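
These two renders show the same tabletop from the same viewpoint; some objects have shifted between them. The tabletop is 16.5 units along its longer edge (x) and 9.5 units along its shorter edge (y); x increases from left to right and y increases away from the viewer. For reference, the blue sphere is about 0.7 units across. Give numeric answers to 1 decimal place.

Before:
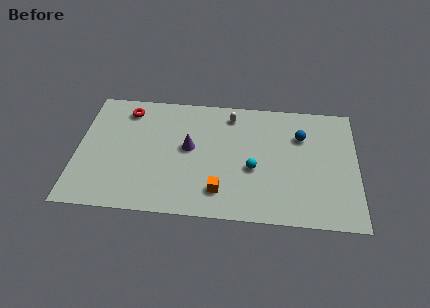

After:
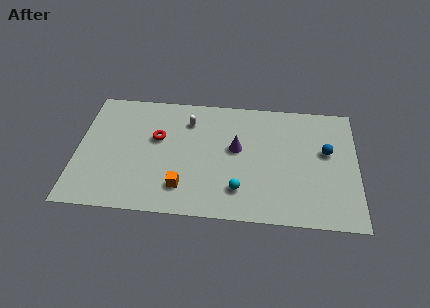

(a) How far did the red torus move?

2.8

The red torus moved from about (2.8, 7.9) to (4.7, 5.8), a distance of √(1.9² + 2.1²) ≈ 2.8.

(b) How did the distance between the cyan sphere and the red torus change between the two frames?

-2.5

The distance was about 8.6 in the first image and 6.1 in the second, so they moved 2.5 units closer together.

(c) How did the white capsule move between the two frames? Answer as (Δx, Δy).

(-2.5, -0.7)

The white capsule was at about (9.0, 8.0) and moved to about (6.5, 7.3).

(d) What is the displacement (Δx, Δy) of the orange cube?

(-2.2, 0.1)

The orange cube was at about (8.5, 2.0) and moved to about (6.3, 2.1).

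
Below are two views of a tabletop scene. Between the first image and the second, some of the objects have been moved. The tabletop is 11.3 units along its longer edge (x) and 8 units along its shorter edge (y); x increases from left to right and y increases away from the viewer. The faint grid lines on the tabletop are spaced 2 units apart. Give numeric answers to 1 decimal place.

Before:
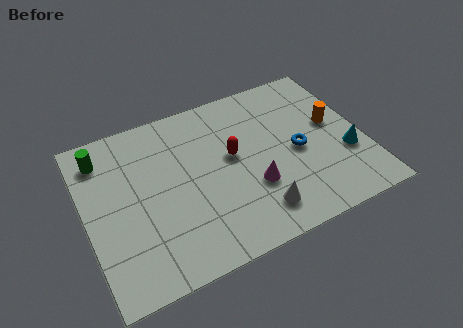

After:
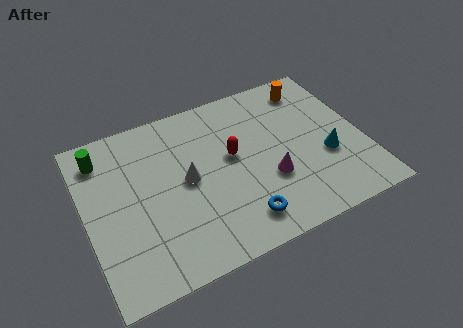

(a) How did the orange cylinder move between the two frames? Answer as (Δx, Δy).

(-0.6, 2.2)

The orange cylinder was at about (10.2, 4.5) and moved to about (9.6, 6.7).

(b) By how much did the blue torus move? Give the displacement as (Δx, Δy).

(-2.7, -2.3)

The blue torus was at about (8.6, 3.7) and moved to about (5.9, 1.4).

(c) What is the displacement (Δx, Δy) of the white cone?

(-2.5, 2.6)

The white cone was at about (6.6, 1.5) and moved to about (4.1, 4.1).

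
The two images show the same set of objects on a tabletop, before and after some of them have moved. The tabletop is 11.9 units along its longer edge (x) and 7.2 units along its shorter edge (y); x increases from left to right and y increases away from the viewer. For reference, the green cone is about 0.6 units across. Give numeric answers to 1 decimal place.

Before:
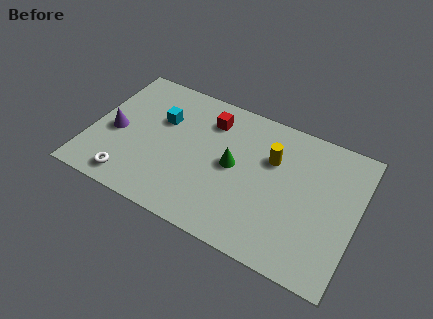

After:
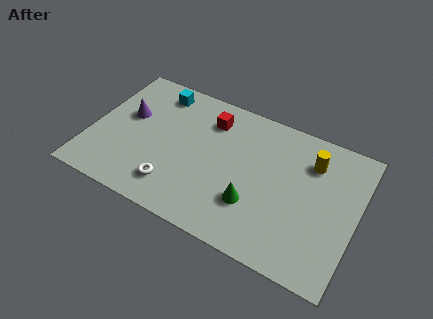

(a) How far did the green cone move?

1.9

From (6.4, 3.7) to (7.5, 2.2), the green cone covered √(1.1² + 1.5²) ≈ 1.9 units.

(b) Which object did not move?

the red cube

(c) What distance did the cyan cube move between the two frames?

1.5

From (3.0, 4.7) to (2.6, 6.1), the cyan cube covered √(0.4² + 1.4²) ≈ 1.5 units.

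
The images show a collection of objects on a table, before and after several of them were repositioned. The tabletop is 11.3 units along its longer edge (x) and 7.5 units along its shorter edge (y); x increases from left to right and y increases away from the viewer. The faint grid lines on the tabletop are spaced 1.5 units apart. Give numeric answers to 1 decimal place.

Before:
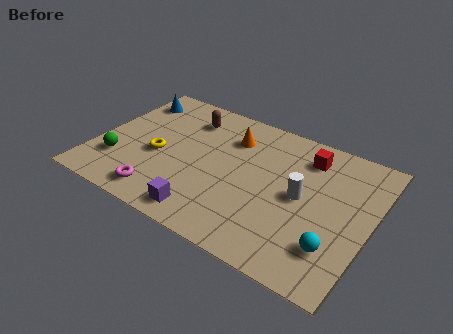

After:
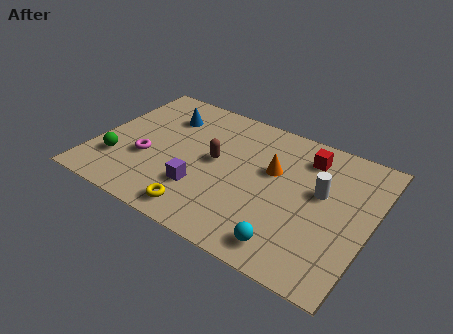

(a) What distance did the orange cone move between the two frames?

2.1

The orange cone moved from about (5.3, 5.6) to (7.2, 4.6), a distance of √(1.9² + 1.0²) ≈ 2.1.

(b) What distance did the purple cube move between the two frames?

1.3

The purple cube was near (5.0, 1.0) before and (4.6, 2.2) after, so it travelled √(0.4² + 1.2²) ≈ 1.3 units.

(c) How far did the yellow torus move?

3.1

From (2.6, 3.2) to (4.8, 1.0), the yellow torus covered √(2.2² + 2.2²) ≈ 3.1 units.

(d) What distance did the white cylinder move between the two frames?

0.9

From (8.5, 3.8) to (9.2, 4.4), the white cylinder covered √(0.7² + 0.6²) ≈ 0.9 units.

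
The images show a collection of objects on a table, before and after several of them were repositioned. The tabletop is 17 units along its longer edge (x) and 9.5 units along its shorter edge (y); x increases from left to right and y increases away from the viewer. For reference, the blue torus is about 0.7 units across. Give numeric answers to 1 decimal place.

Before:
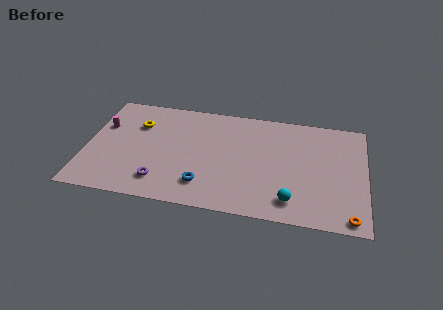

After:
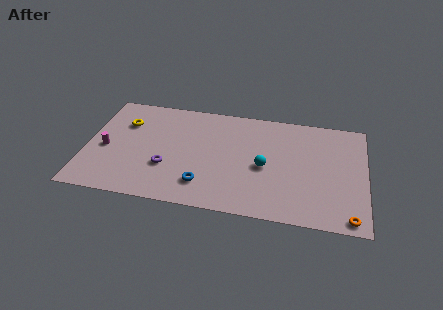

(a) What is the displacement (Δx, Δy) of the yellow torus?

(-0.8, 0.0)

The yellow torus started near (3.0, 6.7) and ended near (2.2, 6.7).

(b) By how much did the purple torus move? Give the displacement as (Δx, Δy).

(0.3, 1.3)

The purple torus was at about (4.7, 1.9) and moved to about (5.0, 3.2).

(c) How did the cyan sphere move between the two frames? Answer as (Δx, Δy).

(-1.7, 2.6)

The cyan sphere was at about (12.6, 1.7) and moved to about (10.9, 4.3).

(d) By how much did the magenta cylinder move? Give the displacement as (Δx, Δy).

(0.3, -2.0)

From the two frames, the magenta cylinder sits at roughly (0.9, 6.2) before and (1.2, 4.2) after.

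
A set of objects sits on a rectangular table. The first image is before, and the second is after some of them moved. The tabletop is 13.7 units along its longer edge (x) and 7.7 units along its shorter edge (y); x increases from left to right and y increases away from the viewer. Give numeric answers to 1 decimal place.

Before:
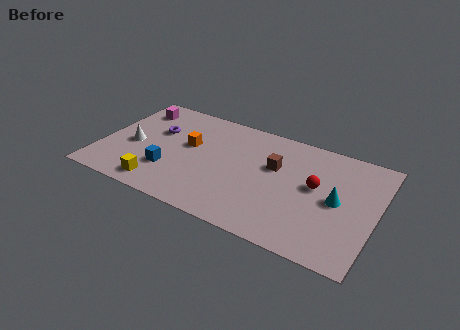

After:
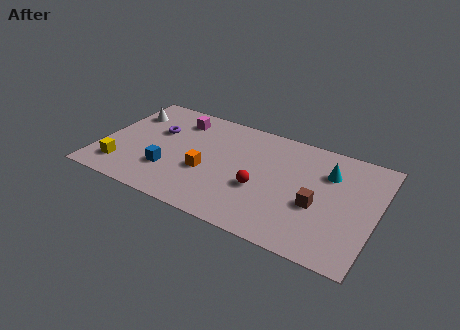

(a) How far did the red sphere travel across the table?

2.9

The red sphere was near (10.7, 4.3) before and (8.1, 3.0) after, so it travelled √(2.6² + 1.3²) ≈ 2.9 units.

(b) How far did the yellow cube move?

2.1

The yellow cube was near (3.3, 1.1) before and (1.3, 1.6) after, so it travelled √(2.0² + 0.5²) ≈ 2.1 units.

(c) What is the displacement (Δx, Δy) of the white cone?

(-0.6, 2.3)

From the two frames, the white cone sits at roughly (1.6, 3.4) before and (1.0, 5.7) after.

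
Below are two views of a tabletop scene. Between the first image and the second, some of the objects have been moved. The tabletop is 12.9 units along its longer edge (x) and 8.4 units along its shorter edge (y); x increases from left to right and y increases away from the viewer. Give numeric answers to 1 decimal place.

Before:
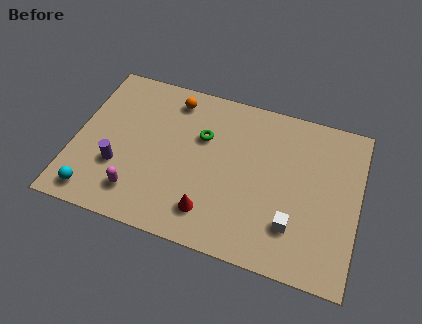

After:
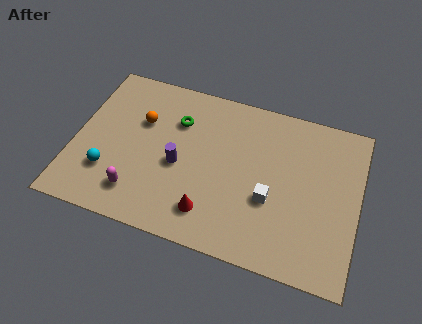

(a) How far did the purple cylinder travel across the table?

2.8

The purple cylinder moved from about (2.1, 2.8) to (4.8, 3.7), a distance of √(2.7² + 0.9²) ≈ 2.8.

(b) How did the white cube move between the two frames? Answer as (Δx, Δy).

(-1.1, 1.0)

The white cube started near (10.1, 2.2) and ended near (9.0, 3.2).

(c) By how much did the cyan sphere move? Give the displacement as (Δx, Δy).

(0.5, 1.3)

From the two frames, the cyan sphere sits at roughly (1.2, 1.1) before and (1.7, 2.4) after.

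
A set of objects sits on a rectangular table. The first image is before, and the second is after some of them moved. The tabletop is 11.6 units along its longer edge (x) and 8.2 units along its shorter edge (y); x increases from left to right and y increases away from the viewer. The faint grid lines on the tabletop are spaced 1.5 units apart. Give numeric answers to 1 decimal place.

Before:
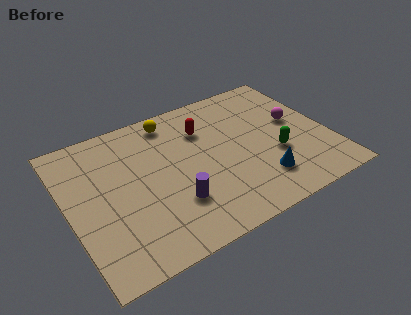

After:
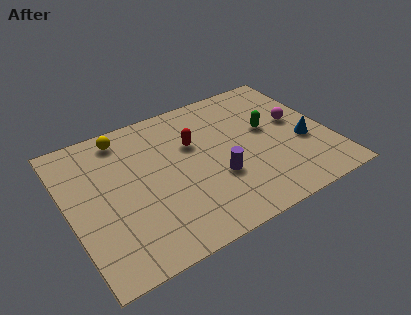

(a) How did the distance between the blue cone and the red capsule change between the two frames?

+0.7

They were about 4.4 units apart before and 5.1 after — 0.7 units further apart.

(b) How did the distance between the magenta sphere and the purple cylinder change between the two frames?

-2.0

Before: roughly 6.3 units apart; after: 4.3. That's 2.0 units closer together.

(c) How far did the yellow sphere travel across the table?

2.2

The yellow sphere was near (5.0, 7.1) before and (2.8, 7.1) after, so it travelled √(2.2² + 0.0²) ≈ 2.2 units.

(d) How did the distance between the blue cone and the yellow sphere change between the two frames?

+2.4

Before: roughly 6.1 units apart; after: 8.5. That's 2.4 units further apart.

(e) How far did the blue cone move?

2.6

The blue cone was near (8.2, 1.9) before and (10.4, 3.2) after, so it travelled √(2.2² + 1.3²) ≈ 2.6 units.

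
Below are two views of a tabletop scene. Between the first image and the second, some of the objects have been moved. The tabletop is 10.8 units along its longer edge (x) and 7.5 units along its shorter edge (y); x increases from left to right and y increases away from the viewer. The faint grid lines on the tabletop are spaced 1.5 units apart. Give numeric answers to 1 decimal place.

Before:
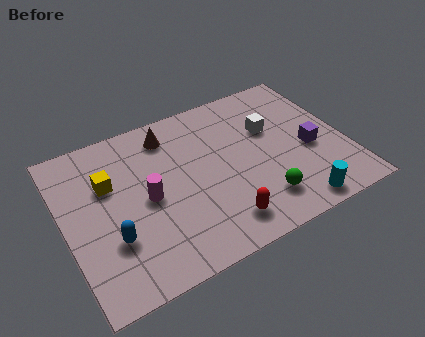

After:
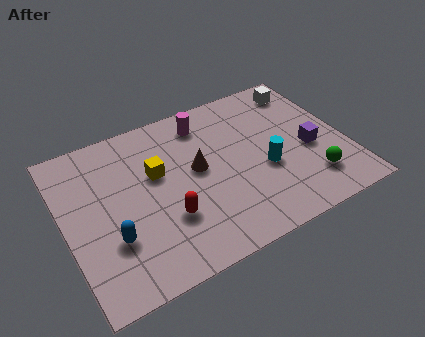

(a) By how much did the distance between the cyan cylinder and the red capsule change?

+1.1

The distance was about 2.8 in the first image and 3.9 in the second, so they moved 1.1 units further apart.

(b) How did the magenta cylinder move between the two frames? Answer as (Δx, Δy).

(2.6, 2.6)

The magenta cylinder was at about (3.1, 3.6) and moved to about (5.7, 6.2).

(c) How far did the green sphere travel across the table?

2.0

The green sphere was near (7.2, 1.6) before and (9.2, 1.7) after, so it travelled √(2.0² + 0.1²) ≈ 2.0 units.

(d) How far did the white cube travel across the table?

2.2

From (8.1, 4.8) to (9.7, 6.3), the white cube covered √(1.6² + 1.5²) ≈ 2.2 units.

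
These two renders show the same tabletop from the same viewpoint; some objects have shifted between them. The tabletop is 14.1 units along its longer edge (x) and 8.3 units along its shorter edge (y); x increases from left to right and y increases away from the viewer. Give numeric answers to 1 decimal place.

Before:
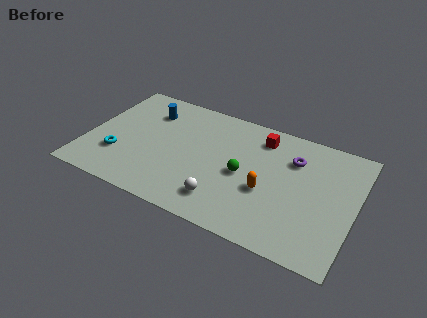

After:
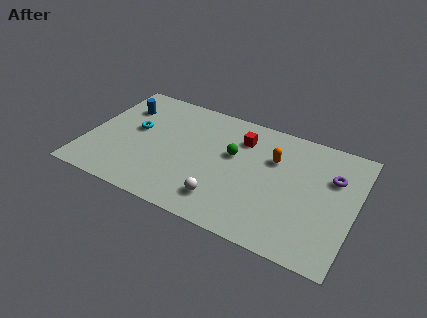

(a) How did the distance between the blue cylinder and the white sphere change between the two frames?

+0.9

Before: roughly 6.5 units apart; after: 7.4. That's 0.9 units further apart.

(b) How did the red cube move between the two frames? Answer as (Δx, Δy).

(-1.0, -0.5)

The red cube started near (8.9, 6.8) and ended near (7.9, 6.3).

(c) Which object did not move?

the white sphere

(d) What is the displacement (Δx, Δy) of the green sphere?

(-0.7, 1.1)

The green sphere was at about (8.3, 3.9) and moved to about (7.6, 5.0).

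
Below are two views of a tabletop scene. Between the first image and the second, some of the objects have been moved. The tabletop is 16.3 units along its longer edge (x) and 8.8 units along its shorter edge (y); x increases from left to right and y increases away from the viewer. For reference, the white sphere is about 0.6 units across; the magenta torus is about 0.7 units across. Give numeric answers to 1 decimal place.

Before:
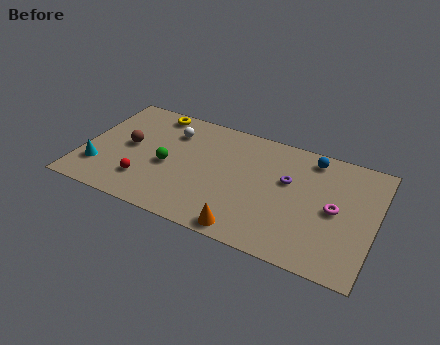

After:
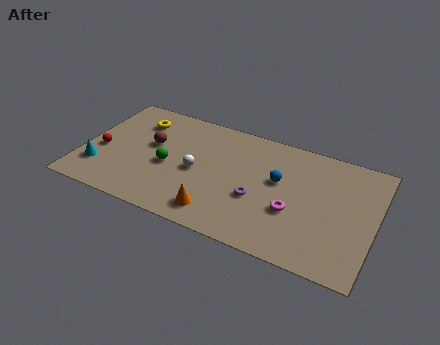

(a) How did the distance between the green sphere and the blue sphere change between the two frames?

-2.3

They were about 8.5 units apart before and 6.2 after — 2.3 units closer together.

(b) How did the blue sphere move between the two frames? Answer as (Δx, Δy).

(-1.6, -2.4)

From the two frames, the blue sphere sits at roughly (12.5, 7.6) before and (10.9, 5.2) after.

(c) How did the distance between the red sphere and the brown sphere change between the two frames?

+0.4

Before: roughly 2.7 units apart; after: 3.1. That's 0.4 units further apart.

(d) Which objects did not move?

the cyan cone and the green sphere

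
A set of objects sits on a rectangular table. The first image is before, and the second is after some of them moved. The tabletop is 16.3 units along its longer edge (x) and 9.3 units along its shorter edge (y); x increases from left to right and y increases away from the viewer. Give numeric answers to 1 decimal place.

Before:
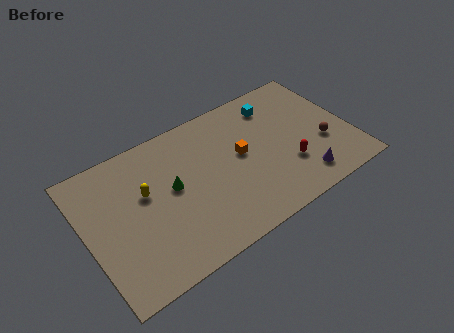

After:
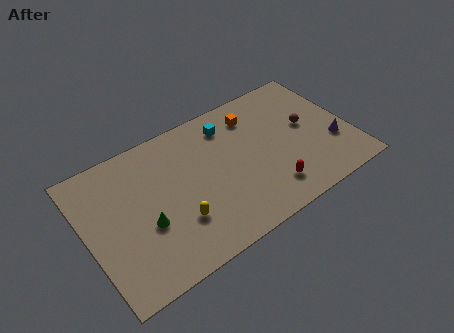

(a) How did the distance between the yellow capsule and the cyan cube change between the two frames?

-2.5

They were about 8.7 units apart before and 6.2 after — 2.5 units closer together.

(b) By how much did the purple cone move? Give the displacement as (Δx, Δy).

(2.3, 1.5)

The purple cone started near (12.8, 1.6) and ended near (15.1, 3.1).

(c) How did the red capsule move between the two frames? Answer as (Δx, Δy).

(-1.4, -1.0)

From the two frames, the red capsule sits at roughly (12.2, 2.9) before and (10.8, 1.9) after.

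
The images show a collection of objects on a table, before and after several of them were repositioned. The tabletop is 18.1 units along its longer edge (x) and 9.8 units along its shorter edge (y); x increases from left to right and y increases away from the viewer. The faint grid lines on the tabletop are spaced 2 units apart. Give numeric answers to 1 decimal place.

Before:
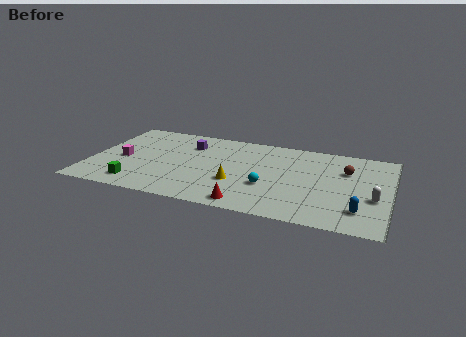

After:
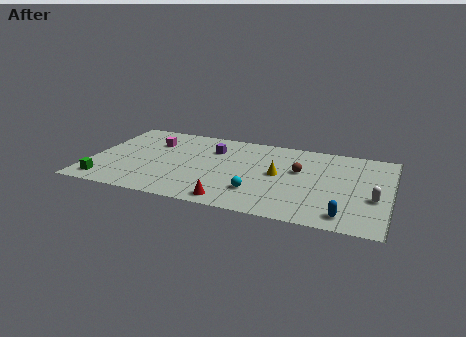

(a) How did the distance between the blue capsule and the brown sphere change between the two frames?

+0.8

They were about 4.6 units apart before and 5.4 after — 0.8 units further apart.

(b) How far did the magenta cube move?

3.1

The magenta cube was near (1.9, 4.4) before and (3.5, 7.0) after, so it travelled √(1.6² + 2.6²) ≈ 3.1 units.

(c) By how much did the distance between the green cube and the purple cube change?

+2.0

The distance was about 6.3 in the first image and 8.3 in the second, so they moved 2.0 units further apart.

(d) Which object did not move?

the white capsule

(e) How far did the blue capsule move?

1.1

The blue capsule was near (16.4, 2.2) before and (15.6, 1.4) after, so it travelled √(0.8² + 0.8²) ≈ 1.1 units.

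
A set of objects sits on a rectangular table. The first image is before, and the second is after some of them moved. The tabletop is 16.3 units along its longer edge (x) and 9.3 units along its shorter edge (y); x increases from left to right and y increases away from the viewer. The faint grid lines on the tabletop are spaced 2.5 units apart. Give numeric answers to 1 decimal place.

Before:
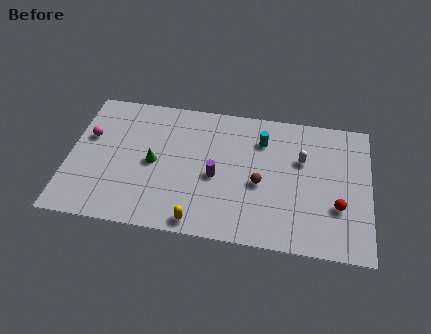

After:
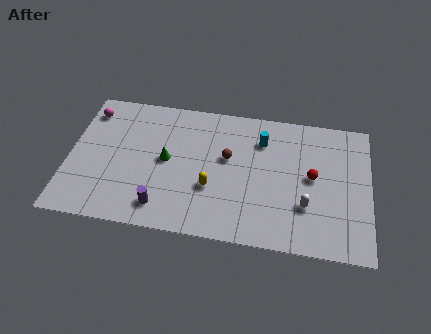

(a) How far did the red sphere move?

2.3

From (14.6, 3.1) to (13.2, 4.9), the red sphere covered √(1.4² + 1.8²) ≈ 2.3 units.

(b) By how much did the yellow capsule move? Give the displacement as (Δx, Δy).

(0.6, 2.4)

The yellow capsule was at about (7.2, 0.9) and moved to about (7.8, 3.3).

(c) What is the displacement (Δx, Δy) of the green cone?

(0.7, 0.3)

From the two frames, the green cone sits at roughly (4.6, 4.5) before and (5.3, 4.8) after.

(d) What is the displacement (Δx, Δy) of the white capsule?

(0.3, -3.1)

From the two frames, the white capsule sits at roughly (12.6, 6.0) before and (12.9, 2.9) after.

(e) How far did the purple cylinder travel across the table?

3.8

The purple cylinder was near (8.0, 4.1) before and (5.2, 1.6) after, so it travelled √(2.8² + 2.5²) ≈ 3.8 units.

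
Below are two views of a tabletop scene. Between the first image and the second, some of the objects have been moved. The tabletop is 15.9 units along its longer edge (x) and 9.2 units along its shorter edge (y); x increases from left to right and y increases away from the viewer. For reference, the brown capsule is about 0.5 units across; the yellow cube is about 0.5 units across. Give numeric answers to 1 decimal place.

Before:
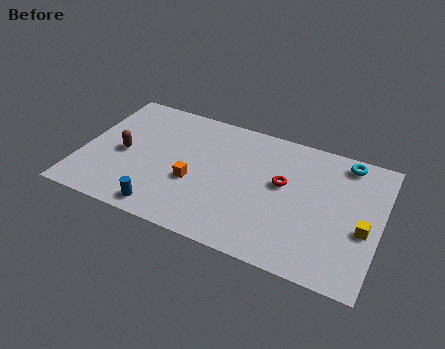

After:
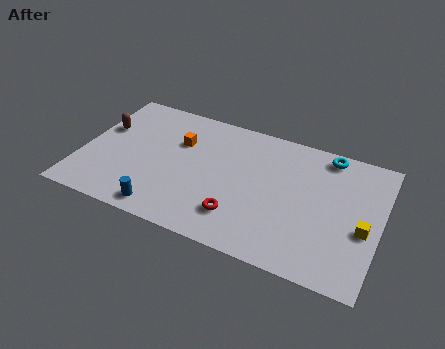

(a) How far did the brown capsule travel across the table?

2.0

The brown capsule was near (2.2, 4.3) before and (0.9, 5.8) after, so it travelled √(1.3² + 1.5²) ≈ 2.0 units.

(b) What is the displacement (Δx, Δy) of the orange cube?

(-1.1, 2.6)

From the two frames, the orange cube sits at roughly (6.1, 3.6) before and (5.0, 6.2) after.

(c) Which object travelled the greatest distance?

the red torus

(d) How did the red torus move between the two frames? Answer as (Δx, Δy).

(-2.0, -3.1)

From the two frames, the red torus sits at roughly (10.7, 5.3) before and (8.7, 2.2) after.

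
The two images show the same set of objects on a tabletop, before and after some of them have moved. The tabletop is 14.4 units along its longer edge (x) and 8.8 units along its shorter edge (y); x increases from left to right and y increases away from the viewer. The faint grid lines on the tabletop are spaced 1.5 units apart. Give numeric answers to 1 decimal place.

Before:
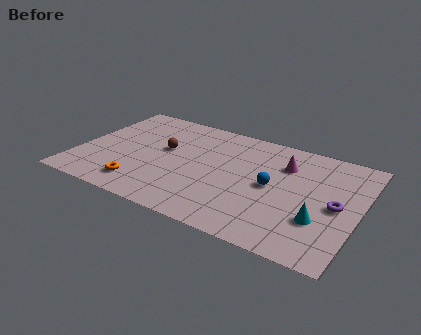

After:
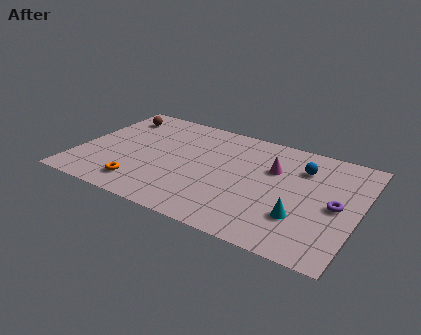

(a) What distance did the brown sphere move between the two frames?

3.5

The brown sphere was near (4.3, 5.1) before and (1.4, 7.1) after, so it travelled √(2.9² + 2.0²) ≈ 3.5 units.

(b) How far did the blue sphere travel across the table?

2.5

From (10.0, 4.4) to (11.3, 6.5), the blue sphere covered √(1.3² + 2.1²) ≈ 2.5 units.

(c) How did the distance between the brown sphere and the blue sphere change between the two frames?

+4.2

Before: roughly 5.7 units apart; after: 9.9. That's 4.2 units further apart.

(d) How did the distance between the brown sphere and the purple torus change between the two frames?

+3.2

They were about 9.0 units apart before and 12.2 after — 3.2 units further apart.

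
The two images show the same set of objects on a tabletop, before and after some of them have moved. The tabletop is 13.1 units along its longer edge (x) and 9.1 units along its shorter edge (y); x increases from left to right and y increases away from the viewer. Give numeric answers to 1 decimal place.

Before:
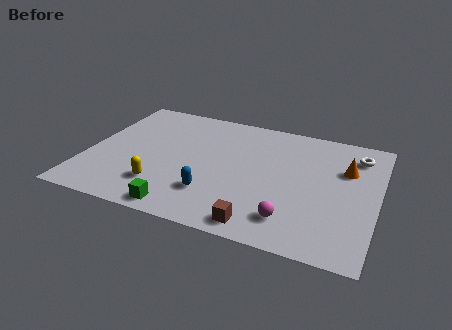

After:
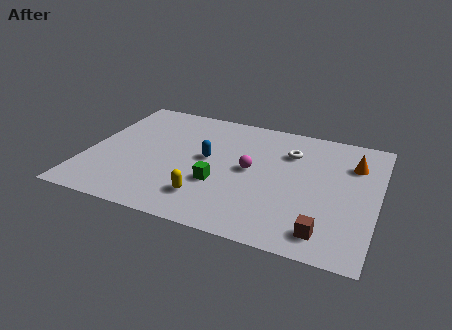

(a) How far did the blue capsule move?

2.5

From (5.9, 2.4) to (5.4, 4.9), the blue capsule covered √(0.5² + 2.5²) ≈ 2.5 units.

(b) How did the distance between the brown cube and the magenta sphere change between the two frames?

+3.4

The distance was about 1.5 in the first image and 4.9 in the second, so they moved 3.4 units further apart.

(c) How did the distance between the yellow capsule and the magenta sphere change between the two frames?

-2.7

Before: roughly 5.9 units apart; after: 3.2. That's 2.7 units closer together.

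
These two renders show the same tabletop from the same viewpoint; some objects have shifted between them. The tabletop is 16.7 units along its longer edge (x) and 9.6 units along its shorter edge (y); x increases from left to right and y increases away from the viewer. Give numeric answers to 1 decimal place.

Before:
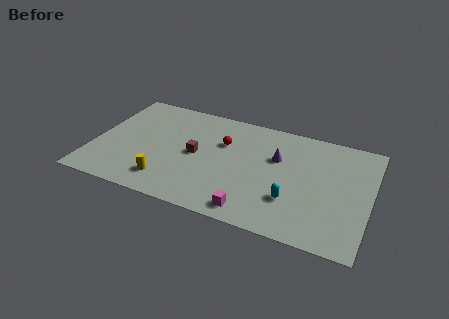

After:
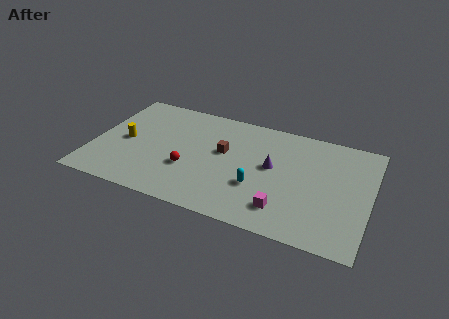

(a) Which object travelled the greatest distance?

the yellow cylinder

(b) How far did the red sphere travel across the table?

3.5

The red sphere was near (7.7, 6.4) before and (5.9, 3.4) after, so it travelled √(1.8² + 3.0²) ≈ 3.5 units.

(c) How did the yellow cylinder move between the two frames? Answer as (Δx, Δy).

(-2.8, 2.7)

From the two frames, the yellow cylinder sits at roughly (4.7, 1.9) before and (1.9, 4.6) after.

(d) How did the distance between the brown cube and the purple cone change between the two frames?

-2.0

The distance was about 5.0 in the first image and 3.0 in the second, so they moved 2.0 units closer together.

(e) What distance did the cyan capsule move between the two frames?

2.1

From (12.2, 2.9) to (10.1, 3.3), the cyan capsule covered √(2.1² + 0.4²) ≈ 2.1 units.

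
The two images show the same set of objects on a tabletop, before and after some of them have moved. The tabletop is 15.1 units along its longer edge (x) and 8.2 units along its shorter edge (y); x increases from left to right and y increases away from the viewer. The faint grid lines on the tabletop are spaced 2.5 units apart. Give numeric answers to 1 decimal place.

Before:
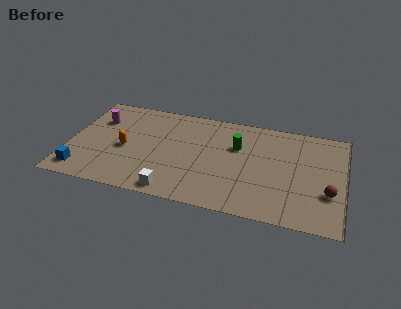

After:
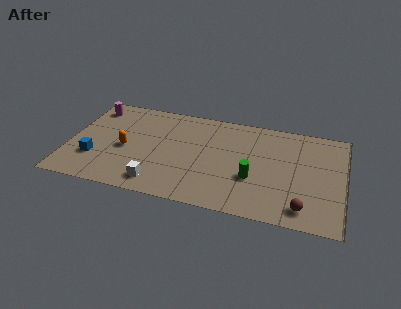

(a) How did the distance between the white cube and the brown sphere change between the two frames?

-0.6

Before: roughly 8.5 units apart; after: 7.9. That's 0.6 units closer together.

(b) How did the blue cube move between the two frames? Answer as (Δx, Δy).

(0.6, 1.2)

The blue cube was at about (0.9, 1.3) and moved to about (1.5, 2.5).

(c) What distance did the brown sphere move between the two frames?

2.0

From (14.3, 2.8) to (13.0, 1.3), the brown sphere covered √(1.3² + 1.5²) ≈ 2.0 units.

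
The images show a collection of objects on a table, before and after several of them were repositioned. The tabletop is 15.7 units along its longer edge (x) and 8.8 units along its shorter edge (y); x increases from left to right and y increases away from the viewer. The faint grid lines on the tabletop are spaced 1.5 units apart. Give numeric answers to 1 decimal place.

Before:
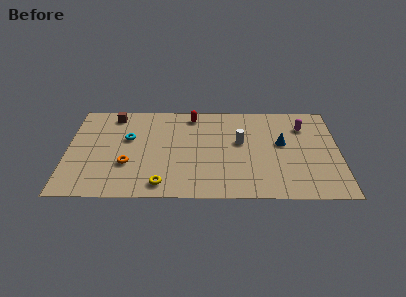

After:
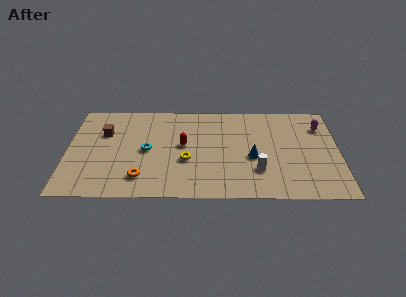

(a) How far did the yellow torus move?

2.6

From (5.5, 1.2) to (6.9, 3.4), the yellow torus covered √(1.4² + 2.2²) ≈ 2.6 units.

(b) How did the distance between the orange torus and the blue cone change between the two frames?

-2.4

The distance was about 9.1 in the first image and 6.7 in the second, so they moved 2.4 units closer together.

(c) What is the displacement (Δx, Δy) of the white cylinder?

(1.0, -2.6)

From the two frames, the white cylinder sits at roughly (10.0, 5.1) before and (11.0, 2.5) after.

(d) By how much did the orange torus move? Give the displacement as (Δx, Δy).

(0.8, -1.2)

From the two frames, the orange torus sits at roughly (3.5, 3.0) before and (4.3, 1.8) after.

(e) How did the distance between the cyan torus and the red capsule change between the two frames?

-2.1

The distance was about 4.3 in the first image and 2.2 in the second, so they moved 2.1 units closer together.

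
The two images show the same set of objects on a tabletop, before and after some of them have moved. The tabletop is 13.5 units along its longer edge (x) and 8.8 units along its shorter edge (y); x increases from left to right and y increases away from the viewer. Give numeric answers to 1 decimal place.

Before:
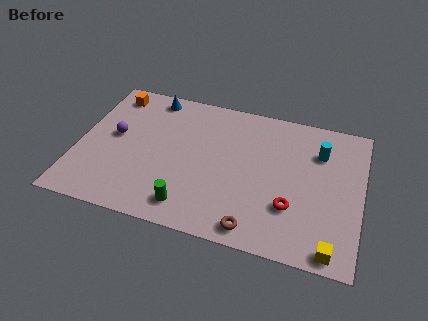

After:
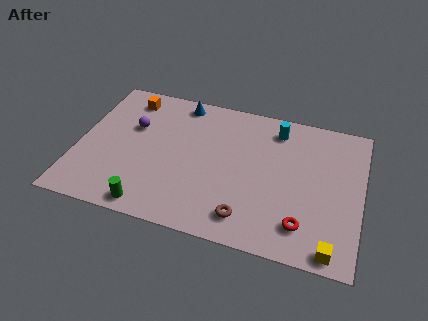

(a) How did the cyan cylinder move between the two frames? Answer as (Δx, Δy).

(-2.1, 0.9)

The cyan cylinder was at about (11.4, 6.4) and moved to about (9.3, 7.3).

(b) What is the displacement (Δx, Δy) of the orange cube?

(0.8, -0.1)

The orange cube was at about (1.3, 7.5) and moved to about (2.1, 7.4).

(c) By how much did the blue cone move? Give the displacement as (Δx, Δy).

(1.4, 0.0)

From the two frames, the blue cone sits at roughly (3.2, 7.8) before and (4.6, 7.8) after.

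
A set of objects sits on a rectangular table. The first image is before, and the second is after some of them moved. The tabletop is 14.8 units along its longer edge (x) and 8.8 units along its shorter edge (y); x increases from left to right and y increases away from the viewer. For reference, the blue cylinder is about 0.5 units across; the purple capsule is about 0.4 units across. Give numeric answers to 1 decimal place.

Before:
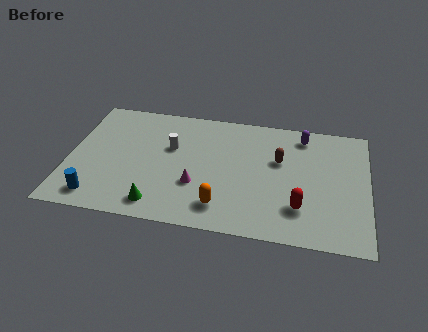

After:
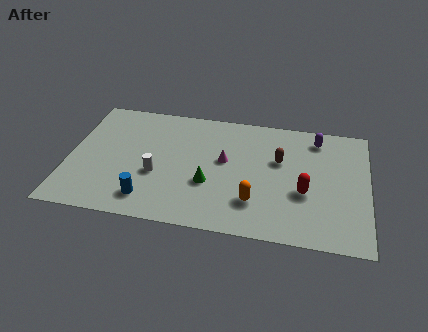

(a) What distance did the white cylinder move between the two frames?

2.2

The white cylinder moved from about (5.0, 5.5) to (4.4, 3.4), a distance of √(0.6² + 2.1²) ≈ 2.2.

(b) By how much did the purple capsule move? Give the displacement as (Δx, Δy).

(0.7, -0.1)

From the two frames, the purple capsule sits at roughly (11.5, 7.5) before and (12.2, 7.4) after.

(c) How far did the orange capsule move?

1.7

The orange capsule moved from about (7.7, 1.7) to (9.3, 2.3), a distance of √(1.6² + 0.6²) ≈ 1.7.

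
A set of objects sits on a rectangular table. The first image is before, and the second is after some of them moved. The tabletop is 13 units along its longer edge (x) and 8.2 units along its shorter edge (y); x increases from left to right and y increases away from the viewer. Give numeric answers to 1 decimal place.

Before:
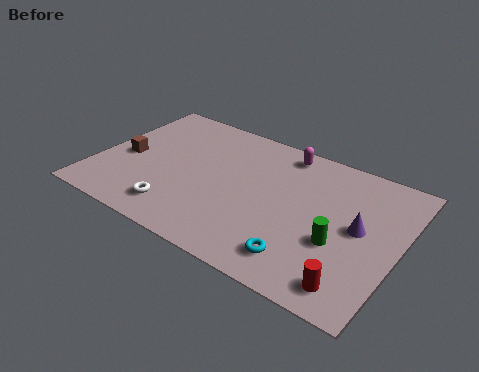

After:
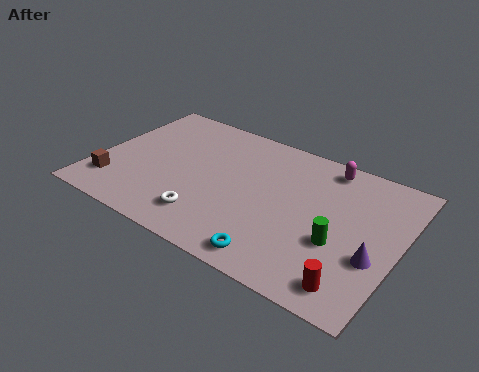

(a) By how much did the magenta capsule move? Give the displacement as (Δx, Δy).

(1.9, 0.0)

From the two frames, the magenta capsule sits at roughly (7.6, 7.2) before and (9.5, 7.2) after.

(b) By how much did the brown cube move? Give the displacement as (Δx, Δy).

(-0.2, -1.9)

The brown cube started near (1.2, 3.7) and ended near (1.0, 1.8).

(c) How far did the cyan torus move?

1.1

The cyan torus moved from about (9.3, 1.5) to (8.3, 1.0), a distance of √(1.0² + 0.5²) ≈ 1.1.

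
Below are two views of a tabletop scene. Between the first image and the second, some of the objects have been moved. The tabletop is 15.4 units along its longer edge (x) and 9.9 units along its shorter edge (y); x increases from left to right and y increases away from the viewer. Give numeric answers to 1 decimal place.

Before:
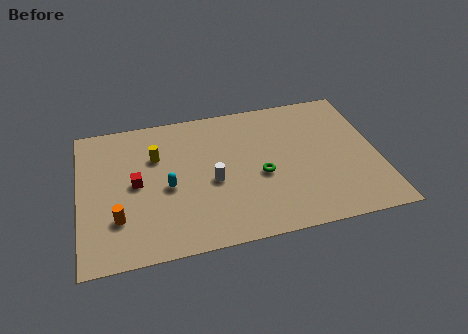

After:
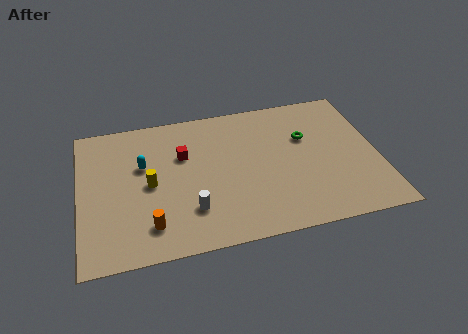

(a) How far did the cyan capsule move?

2.2

The cyan capsule was near (4.5, 4.4) before and (3.3, 6.2) after, so it travelled √(1.2² + 1.8²) ≈ 2.2 units.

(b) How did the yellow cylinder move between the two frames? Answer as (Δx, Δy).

(-0.4, -1.9)

From the two frames, the yellow cylinder sits at roughly (4.0, 6.7) before and (3.6, 4.8) after.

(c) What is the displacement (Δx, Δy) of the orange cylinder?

(1.6, -0.8)

The orange cylinder started near (1.9, 2.8) and ended near (3.5, 2.0).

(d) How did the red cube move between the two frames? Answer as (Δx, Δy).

(2.5, 1.5)

The red cube started near (2.9, 5.0) and ended near (5.4, 6.5).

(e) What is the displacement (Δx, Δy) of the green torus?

(2.5, 2.2)

The green torus was at about (9.3, 4.2) and moved to about (11.8, 6.4).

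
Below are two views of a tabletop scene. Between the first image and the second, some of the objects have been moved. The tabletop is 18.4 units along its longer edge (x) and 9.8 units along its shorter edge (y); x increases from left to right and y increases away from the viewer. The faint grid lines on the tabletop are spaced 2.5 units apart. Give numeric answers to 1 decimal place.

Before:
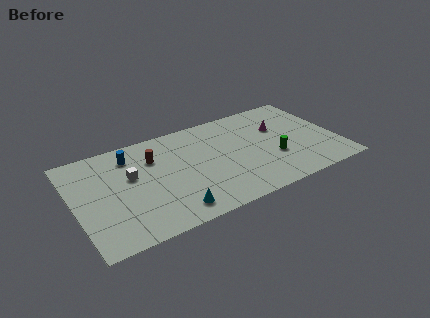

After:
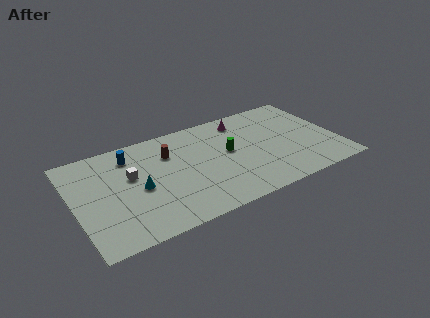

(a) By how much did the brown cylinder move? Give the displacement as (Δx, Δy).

(1.1, 0.0)

The brown cylinder started near (5.7, 7.0) and ended near (6.8, 7.0).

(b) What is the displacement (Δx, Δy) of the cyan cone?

(-1.9, 3.0)

The cyan cone started near (6.3, 1.5) and ended near (4.4, 4.5).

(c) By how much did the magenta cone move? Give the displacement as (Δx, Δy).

(-2.4, 1.8)

The magenta cone started near (14.6, 6.4) and ended near (12.2, 8.2).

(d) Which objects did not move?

the blue cylinder and the white cube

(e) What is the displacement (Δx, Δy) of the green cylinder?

(-3.0, 1.9)

The green cylinder started near (13.8, 3.5) and ended near (10.8, 5.4).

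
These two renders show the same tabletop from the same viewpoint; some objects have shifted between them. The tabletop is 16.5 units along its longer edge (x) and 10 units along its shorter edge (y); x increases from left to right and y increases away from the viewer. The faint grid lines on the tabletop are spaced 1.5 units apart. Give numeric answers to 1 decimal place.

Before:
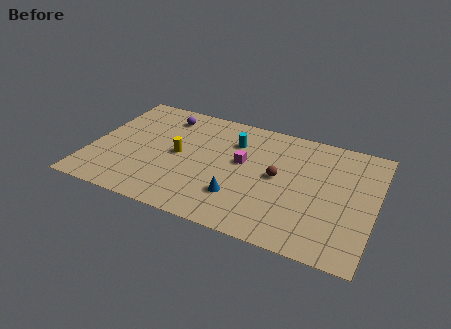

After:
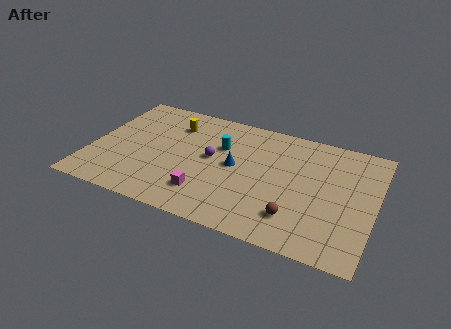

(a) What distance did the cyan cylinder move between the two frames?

1.0

The cyan cylinder moved from about (8.1, 7.3) to (7.4, 6.6), a distance of √(0.7² + 0.7²) ≈ 1.0.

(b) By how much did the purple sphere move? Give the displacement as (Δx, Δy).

(3.1, -2.8)

The purple sphere started near (3.9, 8.2) and ended near (7.0, 5.4).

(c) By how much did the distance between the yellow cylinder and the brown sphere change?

+3.5

Before: roughly 5.8 units apart; after: 9.3. That's 3.5 units further apart.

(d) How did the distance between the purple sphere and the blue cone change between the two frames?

-6.0

The distance was about 7.4 in the first image and 1.4 in the second, so they moved 6.0 units closer together.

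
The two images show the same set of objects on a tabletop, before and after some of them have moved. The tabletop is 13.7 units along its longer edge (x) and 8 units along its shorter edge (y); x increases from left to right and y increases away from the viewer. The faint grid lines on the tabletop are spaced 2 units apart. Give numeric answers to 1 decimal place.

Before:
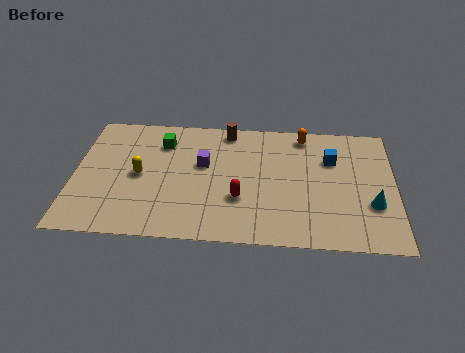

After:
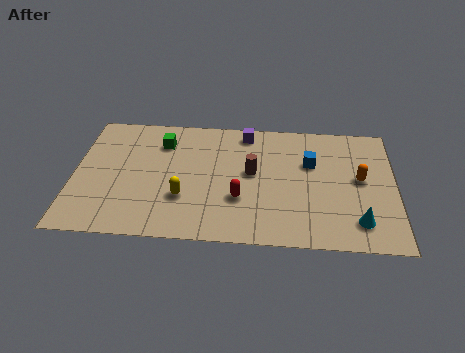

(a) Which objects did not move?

the red capsule and the green cube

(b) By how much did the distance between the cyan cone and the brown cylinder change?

-2.3

They were about 7.6 units apart before and 5.3 after — 2.3 units closer together.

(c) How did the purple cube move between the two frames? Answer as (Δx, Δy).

(1.8, 2.2)

The purple cube started near (5.5, 4.8) and ended near (7.3, 7.0).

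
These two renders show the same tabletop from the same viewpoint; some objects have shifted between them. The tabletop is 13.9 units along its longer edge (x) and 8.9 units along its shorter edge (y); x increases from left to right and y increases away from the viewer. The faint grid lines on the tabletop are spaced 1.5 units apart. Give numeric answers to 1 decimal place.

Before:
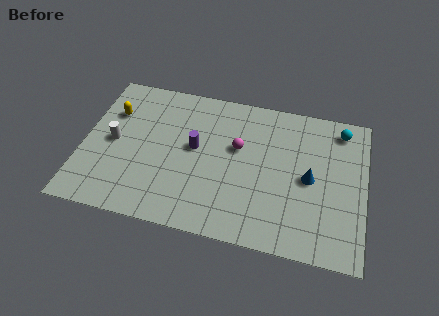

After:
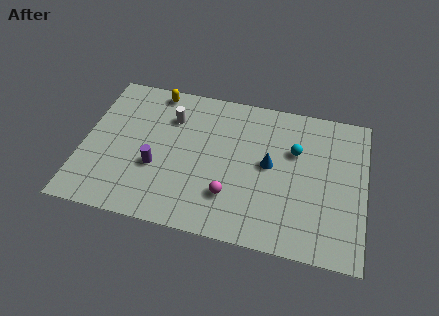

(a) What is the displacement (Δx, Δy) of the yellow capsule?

(2.0, 1.8)

The yellow capsule was at about (1.3, 6.2) and moved to about (3.3, 8.0).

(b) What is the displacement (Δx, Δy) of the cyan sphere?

(-2.2, -1.8)

The cyan sphere was at about (12.6, 7.6) and moved to about (10.4, 5.8).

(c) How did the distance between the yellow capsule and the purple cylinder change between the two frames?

+0.3

Before: roughly 4.4 units apart; after: 4.7. That's 0.3 units further apart.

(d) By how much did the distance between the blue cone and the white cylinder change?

-4.4

Before: roughly 9.7 units apart; after: 5.3. That's 4.4 units closer together.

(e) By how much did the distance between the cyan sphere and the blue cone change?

-2.0

The distance was about 3.6 in the first image and 1.6 in the second, so they moved 2.0 units closer together.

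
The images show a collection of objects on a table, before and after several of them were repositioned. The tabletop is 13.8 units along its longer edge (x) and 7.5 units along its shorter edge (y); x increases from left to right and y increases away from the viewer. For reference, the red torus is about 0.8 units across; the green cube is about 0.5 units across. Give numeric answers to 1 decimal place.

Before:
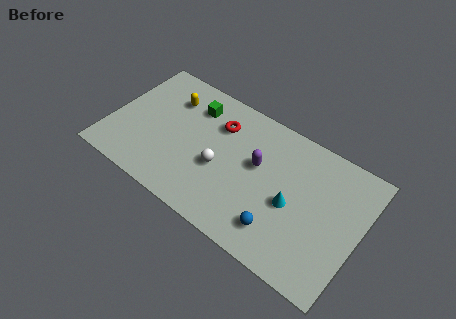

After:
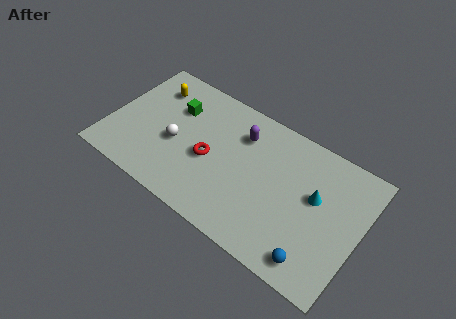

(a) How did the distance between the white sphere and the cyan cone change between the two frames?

+3.7

The distance was about 4.0 in the first image and 7.7 in the second, so they moved 3.7 units further apart.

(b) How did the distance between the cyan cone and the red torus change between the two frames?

+0.8

They were about 5.0 units apart before and 5.8 after — 0.8 units further apart.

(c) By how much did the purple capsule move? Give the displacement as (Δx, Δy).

(-1.1, 1.2)

From the two frames, the purple capsule sits at roughly (8.1, 4.4) before and (7.0, 5.6) after.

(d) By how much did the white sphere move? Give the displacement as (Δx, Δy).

(-2.5, 0.1)

From the two frames, the white sphere sits at roughly (6.2, 3.1) before and (3.7, 3.2) after.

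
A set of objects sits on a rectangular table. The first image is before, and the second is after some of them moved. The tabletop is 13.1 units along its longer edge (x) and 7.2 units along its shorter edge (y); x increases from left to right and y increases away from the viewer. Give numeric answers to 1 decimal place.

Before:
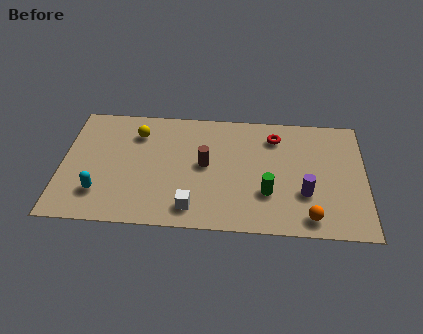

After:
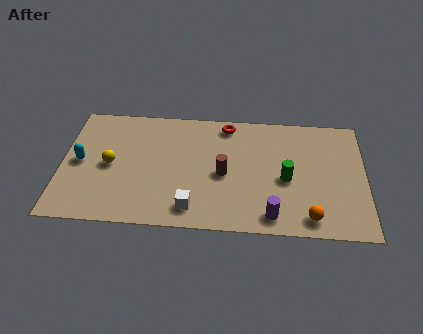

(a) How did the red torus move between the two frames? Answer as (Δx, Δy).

(-2.1, 0.6)

The red torus started near (9.2, 5.7) and ended near (7.1, 6.3).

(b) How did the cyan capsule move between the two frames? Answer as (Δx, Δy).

(-0.9, 1.8)

The cyan capsule was at about (1.7, 1.8) and moved to about (0.8, 3.6).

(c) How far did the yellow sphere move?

2.3

The yellow sphere moved from about (3.2, 5.5) to (2.1, 3.5), a distance of √(1.1² + 2.0²) ≈ 2.3.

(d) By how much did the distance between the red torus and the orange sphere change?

+1.5

The distance was about 4.9 in the first image and 6.4 in the second, so they moved 1.5 units further apart.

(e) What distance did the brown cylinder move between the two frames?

0.9

The brown cylinder moved from about (6.2, 3.8) to (7.0, 3.3), a distance of √(0.8² + 0.5²) ≈ 0.9.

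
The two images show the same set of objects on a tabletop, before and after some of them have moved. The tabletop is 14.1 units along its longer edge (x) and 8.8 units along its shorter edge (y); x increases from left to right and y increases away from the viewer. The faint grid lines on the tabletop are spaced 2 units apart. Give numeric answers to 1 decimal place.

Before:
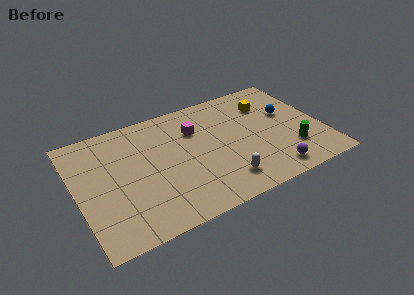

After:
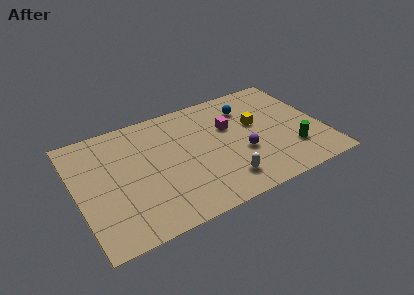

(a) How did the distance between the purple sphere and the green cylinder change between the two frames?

+1.1

The distance was about 1.8 in the first image and 2.9 in the second, so they moved 1.1 units further apart.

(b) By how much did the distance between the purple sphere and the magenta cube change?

-3.9

The distance was about 6.2 in the first image and 2.3 in the second, so they moved 3.9 units closer together.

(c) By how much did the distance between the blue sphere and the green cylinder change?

+1.8

Before: roughly 2.9 units apart; after: 4.7. That's 1.8 units further apart.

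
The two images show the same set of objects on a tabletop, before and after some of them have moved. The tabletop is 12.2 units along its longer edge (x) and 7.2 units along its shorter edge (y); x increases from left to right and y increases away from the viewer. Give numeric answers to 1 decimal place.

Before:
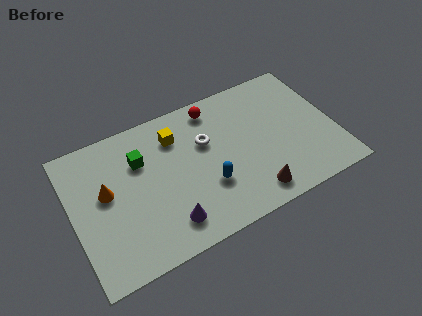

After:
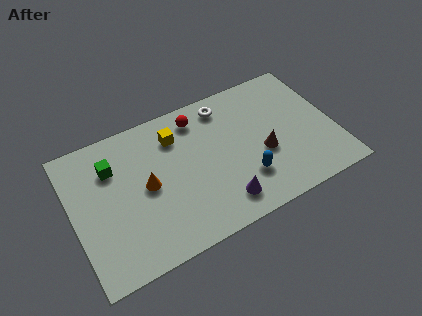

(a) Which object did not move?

the yellow cube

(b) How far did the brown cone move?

2.0

The brown cone was near (8.0, 1.1) before and (8.8, 2.9) after, so it travelled √(0.8² + 1.8²) ≈ 2.0 units.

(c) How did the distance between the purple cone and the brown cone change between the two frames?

-1.2

They were about 3.9 units apart before and 2.7 after — 1.2 units closer together.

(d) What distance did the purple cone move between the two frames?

2.5

The purple cone moved from about (4.1, 1.4) to (6.6, 1.3), a distance of √(2.5² + 0.1²) ≈ 2.5.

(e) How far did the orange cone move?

1.9

From (1.6, 4.1) to (3.4, 3.6), the orange cone covered √(1.8² + 0.5²) ≈ 1.9 units.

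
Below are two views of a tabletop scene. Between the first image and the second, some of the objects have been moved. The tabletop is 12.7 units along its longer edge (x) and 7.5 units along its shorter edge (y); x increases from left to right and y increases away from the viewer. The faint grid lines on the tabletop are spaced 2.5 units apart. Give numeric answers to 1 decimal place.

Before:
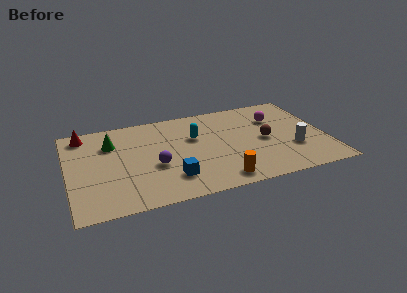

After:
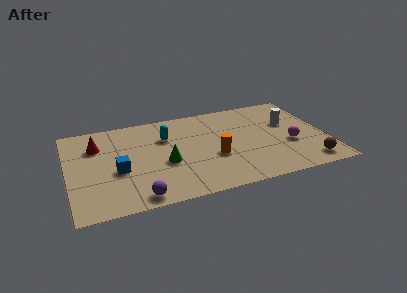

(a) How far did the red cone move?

1.3

The red cone moved from about (0.9, 6.5) to (1.5, 5.4), a distance of √(0.6² + 1.1²) ≈ 1.3.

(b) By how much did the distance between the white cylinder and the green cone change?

-2.8

Before: roughly 9.3 units apart; after: 6.5. That's 2.8 units closer together.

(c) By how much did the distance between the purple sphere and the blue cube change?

+1.0

They were about 1.4 units apart before and 2.4 after — 1.0 units further apart.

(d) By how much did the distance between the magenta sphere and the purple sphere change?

+1.4

The distance was about 6.6 in the first image and 8.0 in the second, so they moved 1.4 units further apart.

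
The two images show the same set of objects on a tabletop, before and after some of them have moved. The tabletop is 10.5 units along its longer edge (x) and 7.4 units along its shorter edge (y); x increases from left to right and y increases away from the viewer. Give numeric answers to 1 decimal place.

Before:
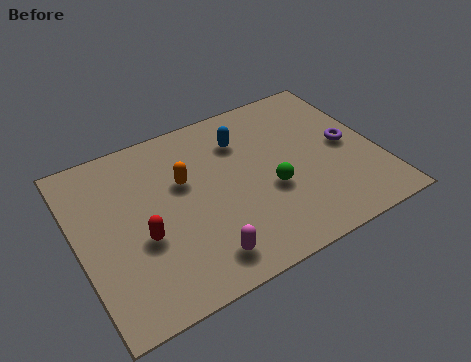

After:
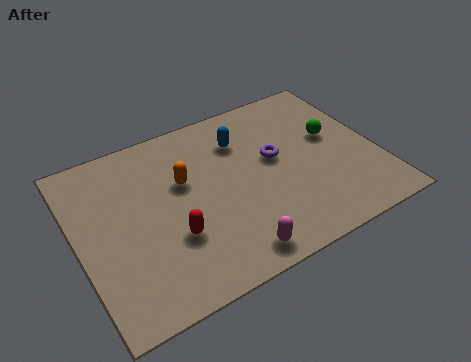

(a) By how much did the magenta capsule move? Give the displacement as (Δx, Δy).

(1.0, -0.3)

The magenta capsule was at about (3.9, 1.2) and moved to about (4.9, 0.9).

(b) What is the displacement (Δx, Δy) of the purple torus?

(-2.5, 0.5)

The purple torus was at about (9.5, 3.7) and moved to about (7.0, 4.2).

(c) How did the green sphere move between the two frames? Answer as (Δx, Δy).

(2.5, 1.4)

The green sphere was at about (6.6, 2.9) and moved to about (9.1, 4.3).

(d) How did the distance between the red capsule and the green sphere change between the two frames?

+1.8

The distance was about 4.5 in the first image and 6.3 in the second, so they moved 1.8 units further apart.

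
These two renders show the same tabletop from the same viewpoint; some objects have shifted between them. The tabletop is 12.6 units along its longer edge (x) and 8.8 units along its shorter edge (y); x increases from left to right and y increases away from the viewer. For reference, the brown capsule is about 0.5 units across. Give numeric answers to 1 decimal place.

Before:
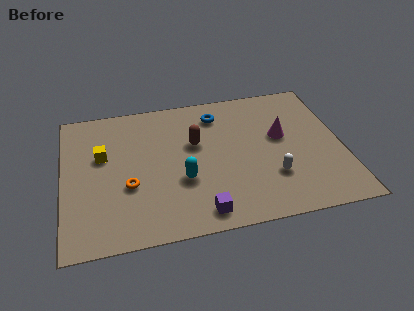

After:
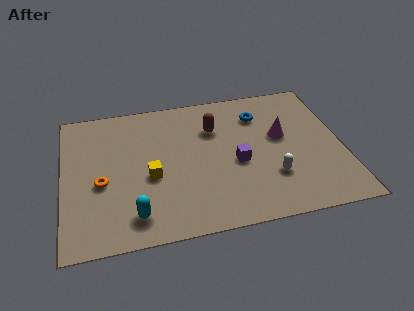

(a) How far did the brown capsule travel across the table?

1.2

The brown capsule moved from about (6.0, 5.4) to (6.9, 6.2), a distance of √(0.9² + 0.8²) ≈ 1.2.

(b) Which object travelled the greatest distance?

the purple cube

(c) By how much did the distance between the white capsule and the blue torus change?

-0.9

Before: roughly 5.0 units apart; after: 4.1. That's 0.9 units closer together.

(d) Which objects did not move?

the magenta cone and the white capsule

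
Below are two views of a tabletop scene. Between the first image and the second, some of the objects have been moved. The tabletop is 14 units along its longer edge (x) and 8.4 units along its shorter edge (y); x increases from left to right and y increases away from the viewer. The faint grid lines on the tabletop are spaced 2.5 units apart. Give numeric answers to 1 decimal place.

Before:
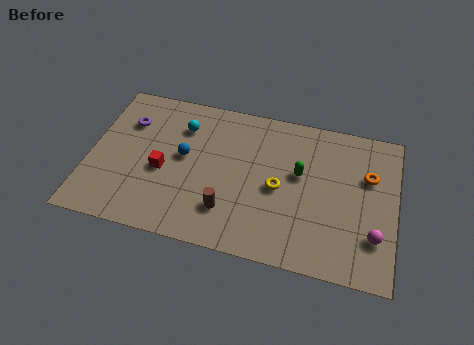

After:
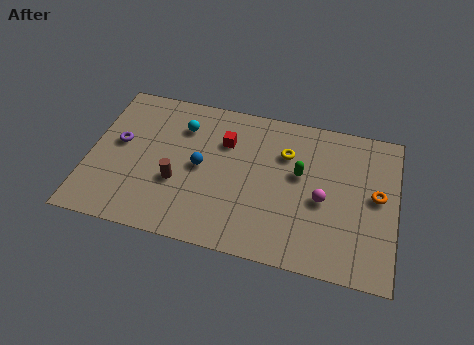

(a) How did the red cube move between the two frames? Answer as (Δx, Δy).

(2.7, 2.3)

The red cube was at about (3.4, 3.6) and moved to about (6.1, 5.9).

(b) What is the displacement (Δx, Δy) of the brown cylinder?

(-2.4, 1.0)

The brown cylinder was at about (6.5, 2.1) and moved to about (4.1, 3.1).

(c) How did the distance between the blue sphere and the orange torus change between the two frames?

-0.4

They were about 8.4 units apart before and 8.0 after — 0.4 units closer together.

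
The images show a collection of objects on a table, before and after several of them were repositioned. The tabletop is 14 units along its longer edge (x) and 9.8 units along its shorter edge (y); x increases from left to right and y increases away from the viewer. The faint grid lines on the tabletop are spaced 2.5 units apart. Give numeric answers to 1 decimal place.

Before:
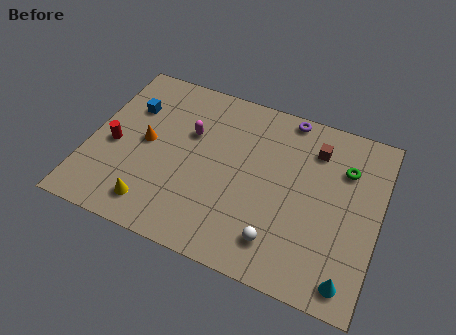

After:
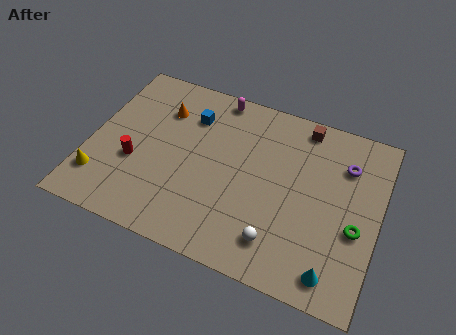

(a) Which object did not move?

the white sphere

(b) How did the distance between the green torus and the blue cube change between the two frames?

-1.4

They were about 10.5 units apart before and 9.1 after — 1.4 units closer together.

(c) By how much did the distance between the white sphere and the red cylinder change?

-1.2

Before: roughly 8.6 units apart; after: 7.4. That's 1.2 units closer together.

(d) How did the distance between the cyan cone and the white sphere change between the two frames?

-0.7

They were about 3.5 units apart before and 2.8 after — 0.7 units closer together.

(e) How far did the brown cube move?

1.3

The brown cube moved from about (10.7, 7.6) to (10.0, 8.7), a distance of √(0.7² + 1.1²) ≈ 1.3.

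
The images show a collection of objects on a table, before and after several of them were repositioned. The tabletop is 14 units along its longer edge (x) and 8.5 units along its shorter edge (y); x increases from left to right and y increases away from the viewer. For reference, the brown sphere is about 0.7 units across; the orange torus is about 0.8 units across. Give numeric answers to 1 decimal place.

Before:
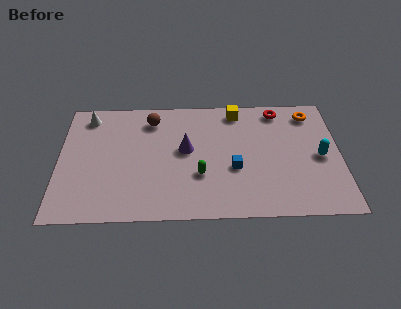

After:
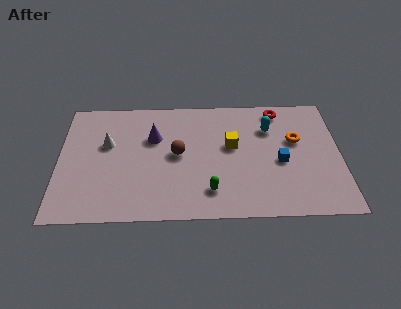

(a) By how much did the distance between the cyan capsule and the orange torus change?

-1.5

They were about 3.1 units apart before and 1.6 after — 1.5 units closer together.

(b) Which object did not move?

the red torus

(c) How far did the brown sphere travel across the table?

2.8

The brown sphere moved from about (4.6, 6.9) to (5.9, 4.4), a distance of √(1.3² + 2.5²) ≈ 2.8.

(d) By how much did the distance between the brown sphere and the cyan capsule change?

-4.0

Before: roughly 8.9 units apart; after: 4.9. That's 4.0 units closer together.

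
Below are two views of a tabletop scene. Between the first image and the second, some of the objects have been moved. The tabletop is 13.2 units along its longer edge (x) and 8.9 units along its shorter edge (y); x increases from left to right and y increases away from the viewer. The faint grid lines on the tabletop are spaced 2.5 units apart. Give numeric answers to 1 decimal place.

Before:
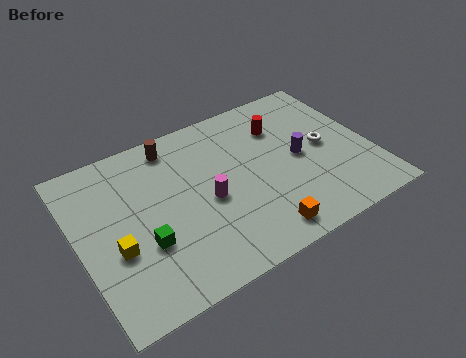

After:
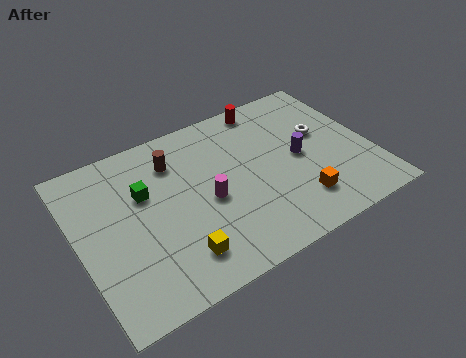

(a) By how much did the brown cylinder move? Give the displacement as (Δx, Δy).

(-0.1, -0.9)

The brown cylinder started near (4.7, 7.7) and ended near (4.6, 6.8).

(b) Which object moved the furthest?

the yellow cube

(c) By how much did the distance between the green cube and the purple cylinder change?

-0.4

They were about 7.4 units apart before and 7.0 after — 0.4 units closer together.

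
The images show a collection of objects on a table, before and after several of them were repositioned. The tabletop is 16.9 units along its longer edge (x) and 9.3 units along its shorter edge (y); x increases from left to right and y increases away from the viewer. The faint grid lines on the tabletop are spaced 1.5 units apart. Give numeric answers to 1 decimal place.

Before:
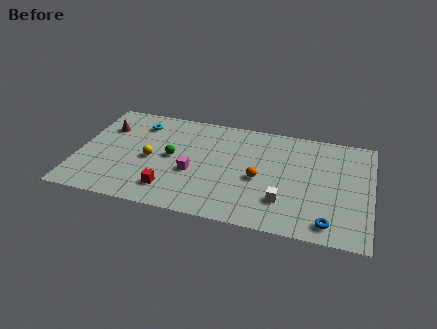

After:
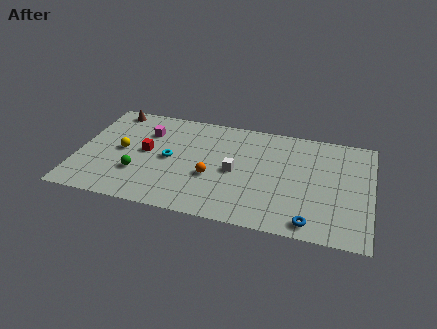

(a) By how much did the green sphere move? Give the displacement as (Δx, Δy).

(-1.8, -1.9)

The green sphere started near (5.4, 4.8) and ended near (3.6, 2.9).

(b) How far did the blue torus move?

1.0

The blue torus moved from about (14.6, 1.3) to (13.6, 1.1), a distance of √(1.0² + 0.2²) ≈ 1.0.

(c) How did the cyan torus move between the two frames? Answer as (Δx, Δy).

(2.0, -2.8)

From the two frames, the cyan torus sits at roughly (3.3, 7.4) before and (5.3, 4.6) after.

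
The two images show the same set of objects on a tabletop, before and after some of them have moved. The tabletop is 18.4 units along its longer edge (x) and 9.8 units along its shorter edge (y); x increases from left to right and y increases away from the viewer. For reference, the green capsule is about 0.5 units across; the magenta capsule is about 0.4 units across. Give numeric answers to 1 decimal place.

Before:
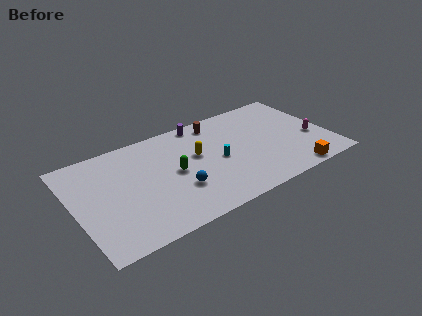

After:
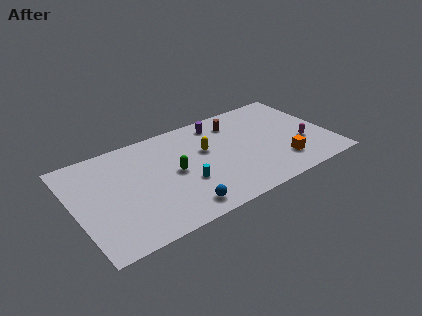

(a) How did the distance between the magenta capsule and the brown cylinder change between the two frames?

-1.8

They were about 7.9 units apart before and 6.1 after — 1.8 units closer together.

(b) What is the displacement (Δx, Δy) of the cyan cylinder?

(-2.6, -1.1)

From the two frames, the cyan cylinder sits at roughly (10.3, 4.6) before and (7.7, 3.5) after.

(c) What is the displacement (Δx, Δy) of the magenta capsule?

(-0.8, -0.3)

The magenta capsule started near (17.2, 3.8) and ended near (16.4, 3.5).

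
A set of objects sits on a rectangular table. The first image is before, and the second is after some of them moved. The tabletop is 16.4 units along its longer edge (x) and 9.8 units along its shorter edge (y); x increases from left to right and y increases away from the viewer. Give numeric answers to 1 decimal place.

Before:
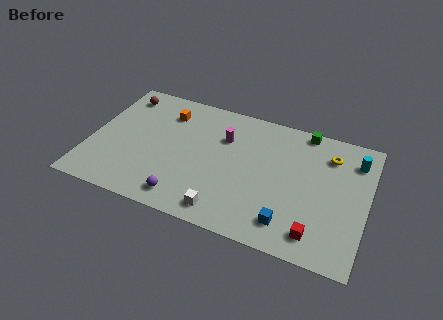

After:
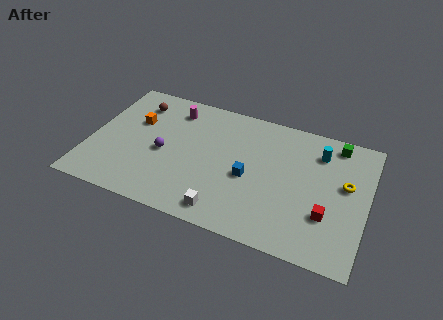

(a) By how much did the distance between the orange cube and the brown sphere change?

-1.4

They were about 2.9 units apart before and 1.5 after — 1.4 units closer together.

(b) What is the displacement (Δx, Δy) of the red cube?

(0.5, 1.5)

From the two frames, the red cube sits at roughly (13.7, 1.6) before and (14.2, 3.1) after.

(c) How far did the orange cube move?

2.1

The orange cube was near (4.2, 7.6) before and (2.5, 6.3) after, so it travelled √(1.7² + 1.3²) ≈ 2.1 units.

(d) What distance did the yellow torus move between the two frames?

2.2

The yellow torus was near (14.0, 7.6) before and (15.1, 5.7) after, so it travelled √(1.1² + 1.9²) ≈ 2.2 units.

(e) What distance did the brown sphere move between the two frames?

1.1

The brown sphere moved from about (1.4, 8.2) to (2.4, 7.8), a distance of √(1.0² + 0.4²) ≈ 1.1.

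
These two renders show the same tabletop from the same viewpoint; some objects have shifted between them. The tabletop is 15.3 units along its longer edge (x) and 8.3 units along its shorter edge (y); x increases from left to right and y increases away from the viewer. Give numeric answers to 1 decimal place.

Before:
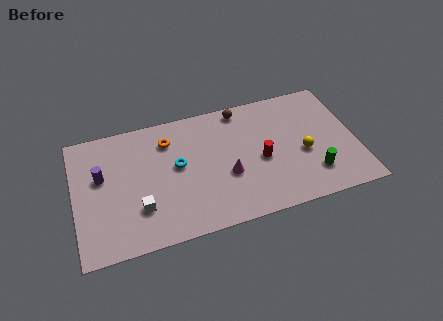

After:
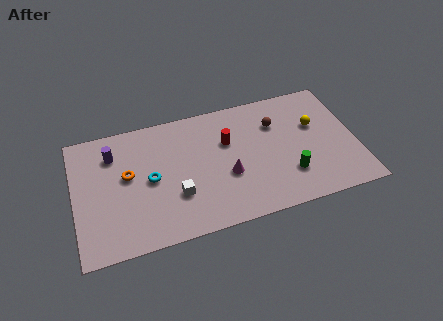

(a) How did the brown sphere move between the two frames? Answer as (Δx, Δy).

(1.8, -1.5)

The brown sphere was at about (9.3, 7.4) and moved to about (11.1, 5.9).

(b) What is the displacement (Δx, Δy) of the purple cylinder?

(0.7, 1.3)

The purple cylinder was at about (1.5, 5.0) and moved to about (2.2, 6.3).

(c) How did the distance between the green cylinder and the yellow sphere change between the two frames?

+1.8

Before: roughly 1.6 units apart; after: 3.4. That's 1.8 units further apart.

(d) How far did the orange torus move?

2.9

The orange torus moved from about (5.2, 6.4) to (2.9, 4.7), a distance of √(2.3² + 1.7²) ≈ 2.9.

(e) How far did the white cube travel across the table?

2.0

The white cube was near (3.4, 2.4) before and (5.4, 2.7) after, so it travelled √(2.0² + 0.3²) ≈ 2.0 units.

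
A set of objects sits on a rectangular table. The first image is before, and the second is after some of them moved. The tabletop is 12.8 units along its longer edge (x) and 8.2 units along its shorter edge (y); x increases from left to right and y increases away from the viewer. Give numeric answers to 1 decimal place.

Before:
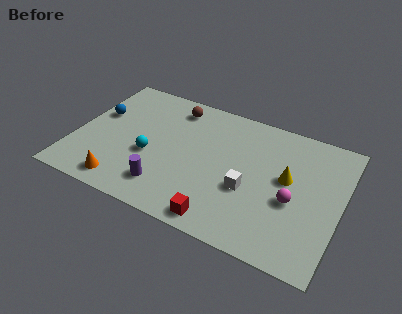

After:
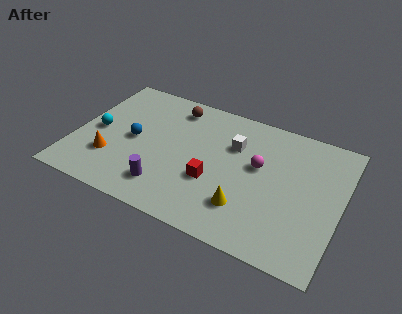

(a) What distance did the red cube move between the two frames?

2.2

The red cube moved from about (7.5, 0.9) to (6.8, 3.0), a distance of √(0.7² + 2.1²) ≈ 2.2.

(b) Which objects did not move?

the brown sphere and the purple cylinder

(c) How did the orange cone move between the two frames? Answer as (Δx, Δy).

(-0.8, 1.3)

The orange cone was at about (2.7, 1.1) and moved to about (1.9, 2.4).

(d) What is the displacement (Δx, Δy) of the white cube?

(-1.0, 2.4)

The white cube started near (8.5, 3.2) and ended near (7.5, 5.6).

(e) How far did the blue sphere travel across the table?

2.1

The blue sphere was near (0.9, 5.0) before and (2.8, 4.0) after, so it travelled √(1.9² + 1.0²) ≈ 2.1 units.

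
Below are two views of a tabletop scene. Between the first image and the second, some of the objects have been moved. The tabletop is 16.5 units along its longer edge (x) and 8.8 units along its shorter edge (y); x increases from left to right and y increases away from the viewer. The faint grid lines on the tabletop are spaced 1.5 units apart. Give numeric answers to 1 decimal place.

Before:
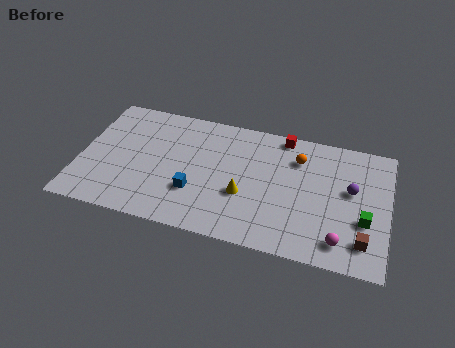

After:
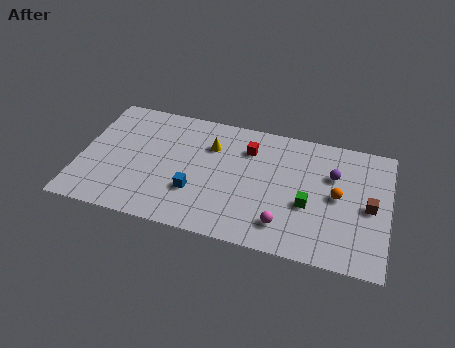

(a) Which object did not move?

the blue cube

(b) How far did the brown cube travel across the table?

2.4

From (15.3, 1.8) to (15.5, 4.2), the brown cube covered √(0.2² + 2.4²) ≈ 2.4 units.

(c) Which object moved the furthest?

the yellow cone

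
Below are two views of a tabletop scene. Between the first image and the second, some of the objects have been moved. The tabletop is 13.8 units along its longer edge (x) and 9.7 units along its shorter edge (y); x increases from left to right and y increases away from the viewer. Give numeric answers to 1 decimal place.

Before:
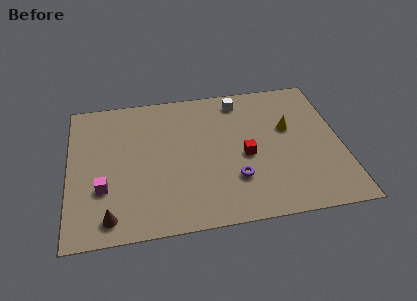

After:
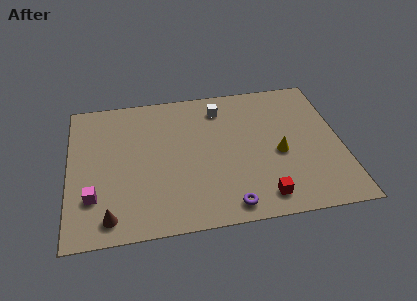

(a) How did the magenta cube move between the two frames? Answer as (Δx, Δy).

(-0.5, -0.5)

The magenta cube was at about (1.7, 3.2) and moved to about (1.2, 2.7).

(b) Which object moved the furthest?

the red cube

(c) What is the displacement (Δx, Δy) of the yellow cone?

(-0.6, -1.7)

The yellow cone started near (11.2, 5.9) and ended near (10.6, 4.2).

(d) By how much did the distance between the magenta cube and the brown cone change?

-0.3

The distance was about 1.9 in the first image and 1.6 in the second, so they moved 0.3 units closer together.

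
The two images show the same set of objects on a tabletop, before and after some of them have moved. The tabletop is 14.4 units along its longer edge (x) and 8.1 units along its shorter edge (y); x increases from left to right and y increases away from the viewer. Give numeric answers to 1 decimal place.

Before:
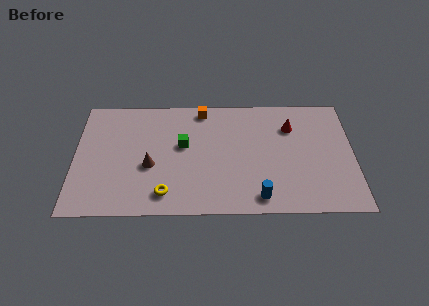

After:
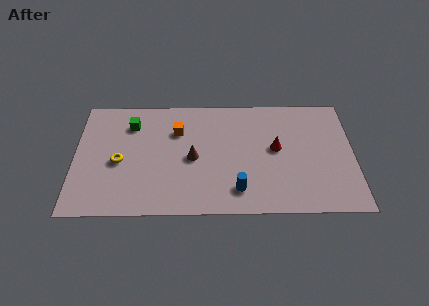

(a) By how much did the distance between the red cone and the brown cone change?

-3.4

The distance was about 7.7 in the first image and 4.3 in the second, so they moved 3.4 units closer together.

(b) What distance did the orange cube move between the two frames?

2.0

The orange cube was near (6.6, 7.2) before and (5.3, 5.7) after, so it travelled √(1.3² + 1.5²) ≈ 2.0 units.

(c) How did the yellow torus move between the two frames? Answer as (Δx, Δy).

(-2.4, 2.2)

The yellow torus was at about (4.7, 1.4) and moved to about (2.3, 3.6).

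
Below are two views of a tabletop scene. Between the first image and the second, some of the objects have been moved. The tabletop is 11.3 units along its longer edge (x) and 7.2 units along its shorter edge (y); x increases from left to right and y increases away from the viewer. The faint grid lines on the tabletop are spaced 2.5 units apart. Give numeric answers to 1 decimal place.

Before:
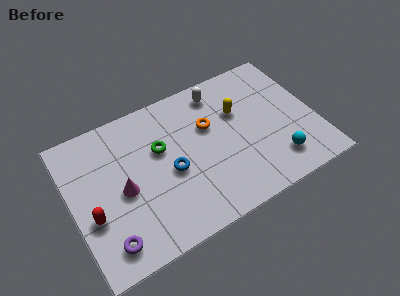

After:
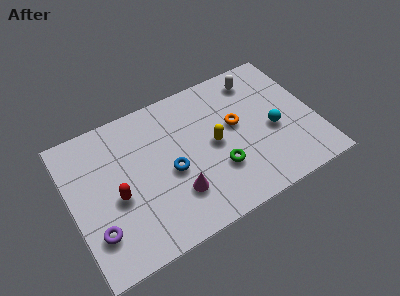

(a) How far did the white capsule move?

1.8

The white capsule moved from about (7.2, 6.1) to (9.0, 6.0), a distance of √(1.8² + 0.1²) ≈ 1.8.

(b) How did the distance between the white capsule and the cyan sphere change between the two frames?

-2.1

They were about 5.0 units apart before and 2.9 after — 2.1 units closer together.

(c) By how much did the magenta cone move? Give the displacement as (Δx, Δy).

(2.3, -1.3)

The magenta cone was at about (2.3, 3.3) and moved to about (4.6, 2.0).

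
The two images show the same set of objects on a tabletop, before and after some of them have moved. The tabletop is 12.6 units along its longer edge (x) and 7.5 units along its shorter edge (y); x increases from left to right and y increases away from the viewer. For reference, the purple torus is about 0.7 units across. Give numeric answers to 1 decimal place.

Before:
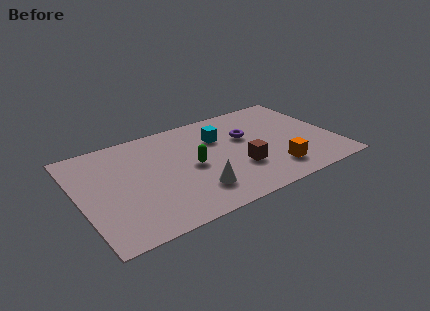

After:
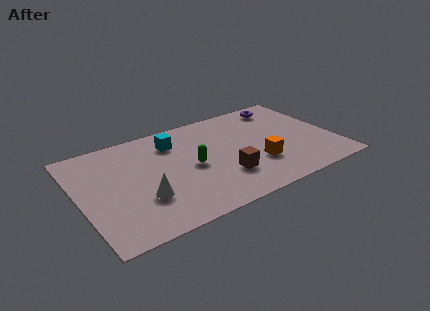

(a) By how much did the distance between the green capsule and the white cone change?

+1.1

They were about 1.8 units apart before and 2.9 after — 1.1 units further apart.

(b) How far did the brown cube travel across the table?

0.9

The brown cube moved from about (7.7, 2.5) to (6.9, 2.2), a distance of √(0.8² + 0.3²) ≈ 0.9.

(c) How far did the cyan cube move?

2.3

The cyan cube moved from about (7.1, 5.2) to (4.9, 5.8), a distance of √(2.2² + 0.6²) ≈ 2.3.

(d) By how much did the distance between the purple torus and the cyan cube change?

+4.3

Before: roughly 1.4 units apart; after: 5.7. That's 4.3 units further apart.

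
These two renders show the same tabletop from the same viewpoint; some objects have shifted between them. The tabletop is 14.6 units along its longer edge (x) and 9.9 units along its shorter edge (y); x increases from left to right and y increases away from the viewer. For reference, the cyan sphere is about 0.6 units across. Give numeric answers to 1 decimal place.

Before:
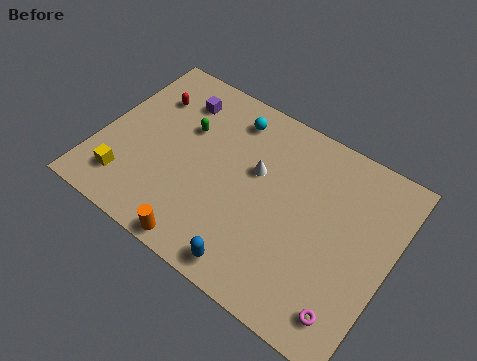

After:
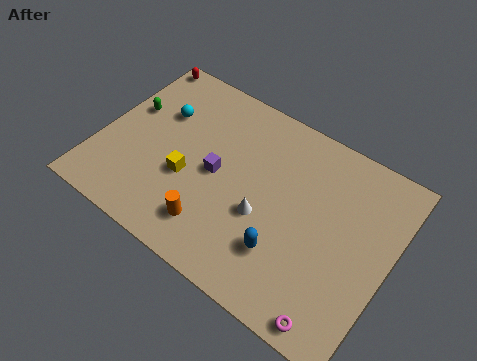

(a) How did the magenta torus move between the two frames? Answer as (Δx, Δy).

(-0.5, -0.7)

The magenta torus was at about (13.2, 1.6) and moved to about (12.7, 0.9).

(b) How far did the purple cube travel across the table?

4.0

The purple cube was near (3.3, 7.8) before and (5.9, 4.8) after, so it travelled √(2.6² + 3.0²) ≈ 4.0 units.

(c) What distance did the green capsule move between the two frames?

2.9

The green capsule was near (4.0, 6.4) before and (1.1, 6.0) after, so it travelled √(2.9² + 0.4²) ≈ 2.9 units.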